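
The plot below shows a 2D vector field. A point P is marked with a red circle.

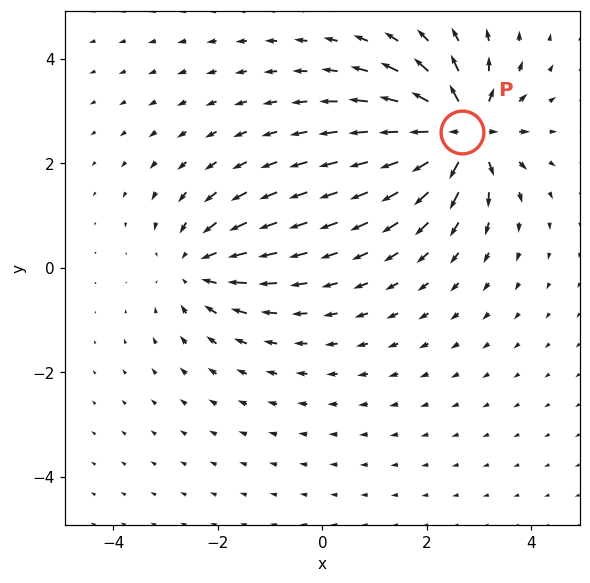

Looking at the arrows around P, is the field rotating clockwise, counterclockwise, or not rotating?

Near P at (2.7, 2.6) the arrows show no circulation. The curl there is ≈0.

not rotating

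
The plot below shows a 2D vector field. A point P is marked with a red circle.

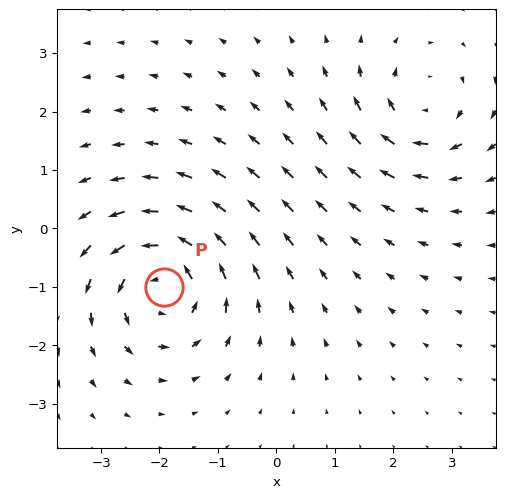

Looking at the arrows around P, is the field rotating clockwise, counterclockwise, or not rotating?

counterclockwise

Near P at (-1.9, -1.0) the arrows circulate counterclockwise. The curl (z-component) there is about +5; positive curl means counterclockwise rotation.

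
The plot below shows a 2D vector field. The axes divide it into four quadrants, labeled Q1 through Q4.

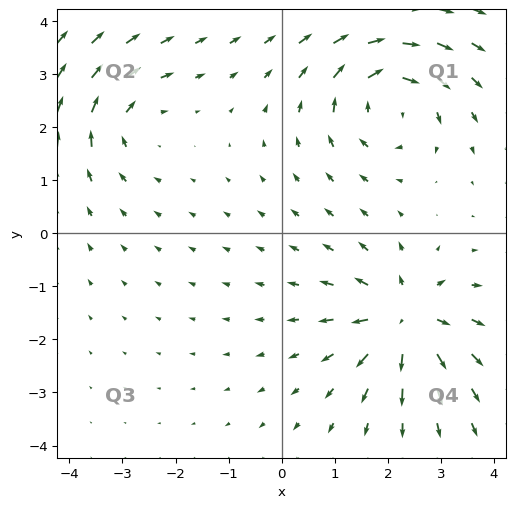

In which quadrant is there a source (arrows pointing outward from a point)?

Q4

The source sits at approximately (2.3, -1.6), which lies in quadrant Q4. The divergence there is about +6, positive as expected for a source.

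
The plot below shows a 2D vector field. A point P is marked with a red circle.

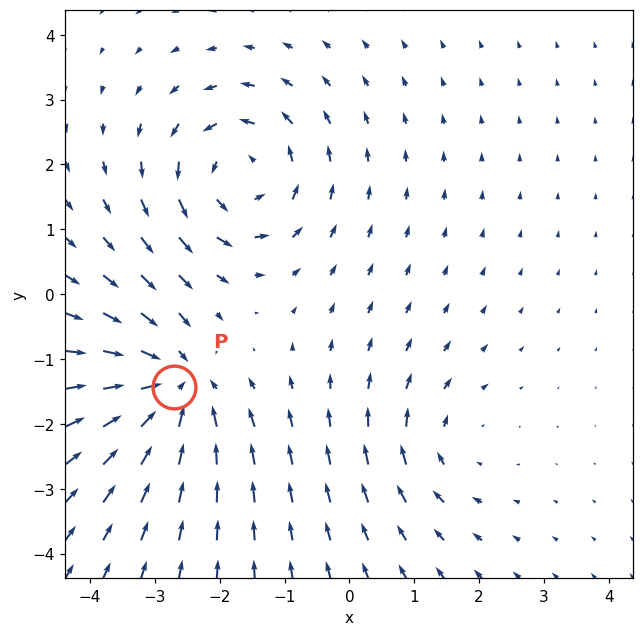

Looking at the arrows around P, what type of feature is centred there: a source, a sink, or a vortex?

sink

At P (-2.7, -1.4) the arrows converge inward. Divergence about -6, curl ≈0 — negative divergence with near-zero curl is a sink.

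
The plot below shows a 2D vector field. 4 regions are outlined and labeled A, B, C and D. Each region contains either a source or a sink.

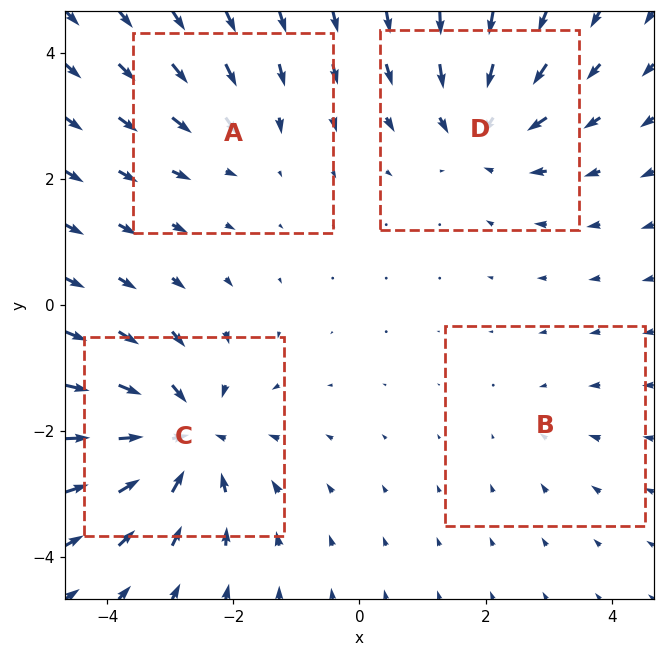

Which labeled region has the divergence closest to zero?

Divergence at each region's feature centre — A: about -3, B: about -2, C: about -7, D: about -5. Region B is closest to zero.

B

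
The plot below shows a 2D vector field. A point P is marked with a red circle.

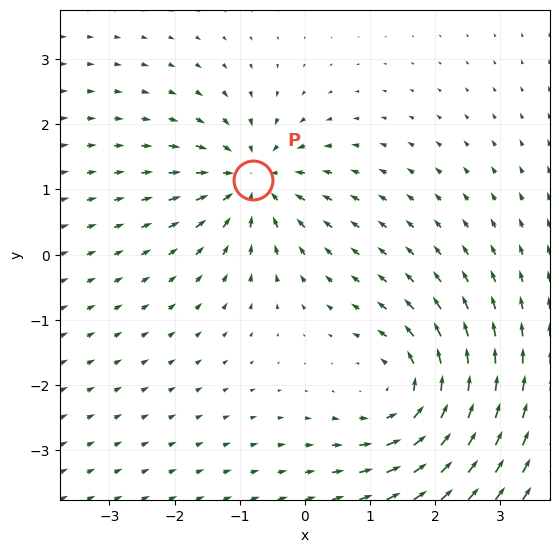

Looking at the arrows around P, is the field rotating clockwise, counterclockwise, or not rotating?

Near P at (-0.8, 1.1) the arrows show no circulation. The curl there is ≈0.

not rotating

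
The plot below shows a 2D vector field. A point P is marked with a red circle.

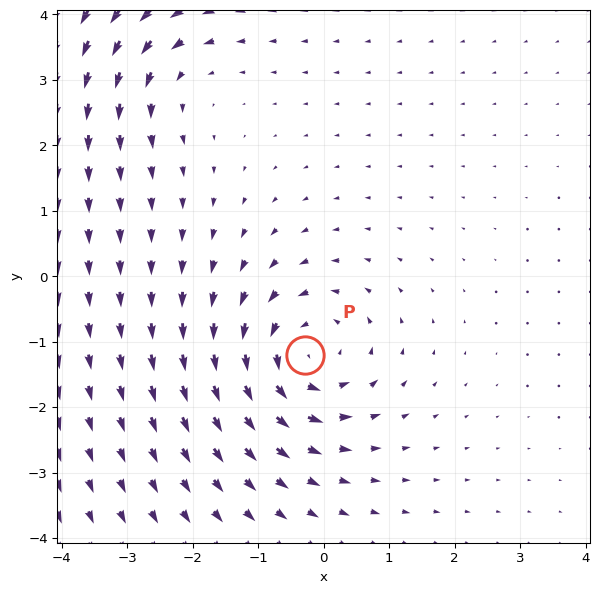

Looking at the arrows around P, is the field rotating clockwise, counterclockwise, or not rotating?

counterclockwise

Near P at (-0.3, -1.2) the arrows circulate counterclockwise. The curl (z-component) there is about +5; positive curl means counterclockwise rotation.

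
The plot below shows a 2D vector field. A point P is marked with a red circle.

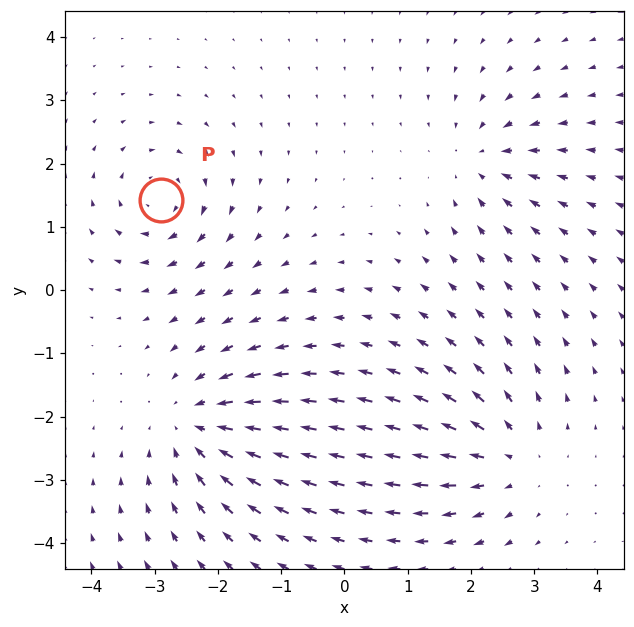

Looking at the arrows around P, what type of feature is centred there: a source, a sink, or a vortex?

At P (-2.9, 1.4) the arrows circulate clockwise. Divergence ≈0, curl about -5 — near-zero divergence with nonzero curl is a vortex.

vortex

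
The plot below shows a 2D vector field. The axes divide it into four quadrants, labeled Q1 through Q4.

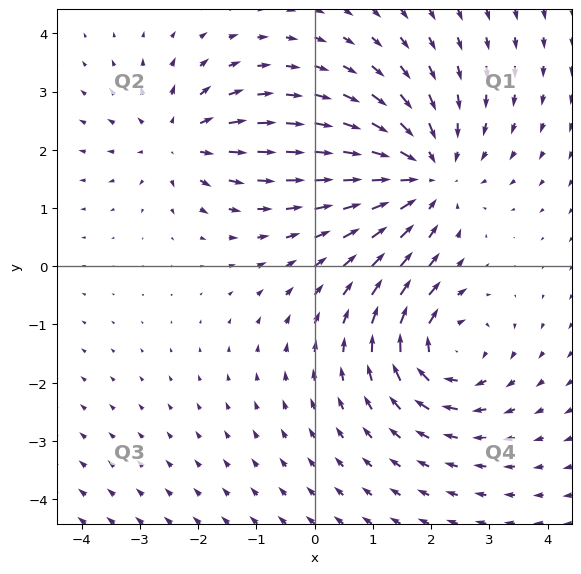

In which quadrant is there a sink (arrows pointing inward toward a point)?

Q1

The sink sits at approximately (1.9, 1.6), which lies in quadrant Q1. The divergence there is about -3, negative as expected for a sink.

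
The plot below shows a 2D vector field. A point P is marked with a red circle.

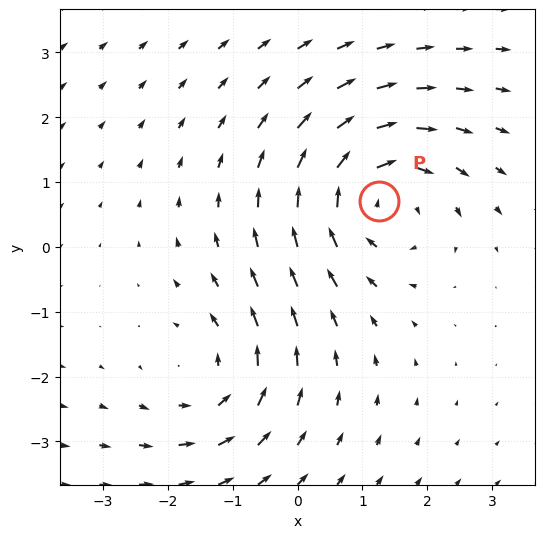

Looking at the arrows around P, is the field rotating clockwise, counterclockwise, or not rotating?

clockwise

Near P at (1.3, 0.7) the arrows circulate clockwise. The curl (z-component) there is about -4; negative curl means clockwise rotation.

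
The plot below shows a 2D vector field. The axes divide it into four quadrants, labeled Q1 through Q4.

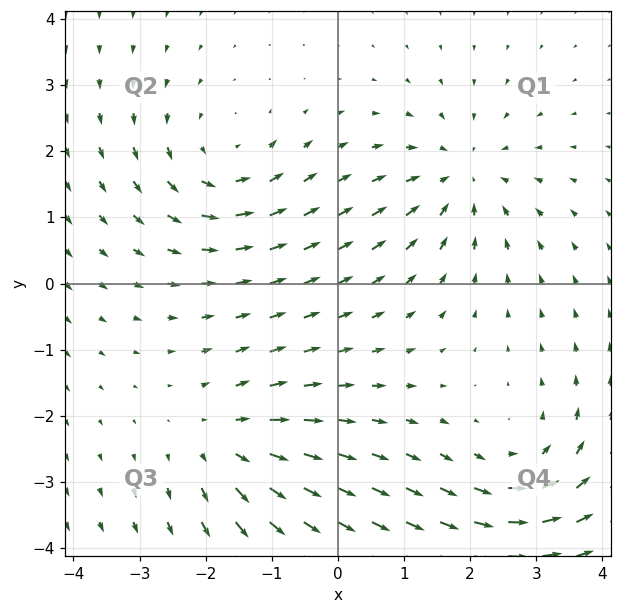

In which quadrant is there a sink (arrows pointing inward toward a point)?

The sink sits at approximately (1.9, 1.6), which lies in quadrant Q1. The divergence there is about -4, negative as expected for a sink.

Q1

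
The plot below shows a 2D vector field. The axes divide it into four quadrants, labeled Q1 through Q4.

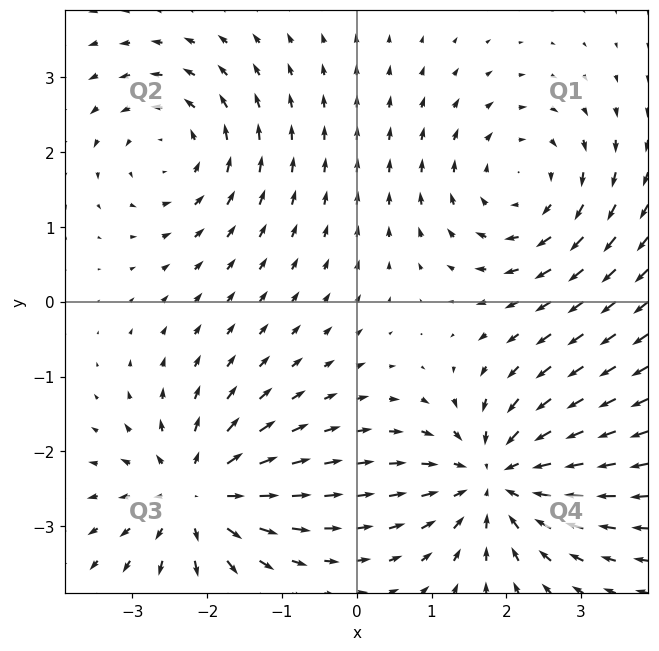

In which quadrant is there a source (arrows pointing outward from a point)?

The source sits at approximately (-2.1, -2.6), which lies in quadrant Q3. The divergence there is about +5, positive as expected for a source.

Q3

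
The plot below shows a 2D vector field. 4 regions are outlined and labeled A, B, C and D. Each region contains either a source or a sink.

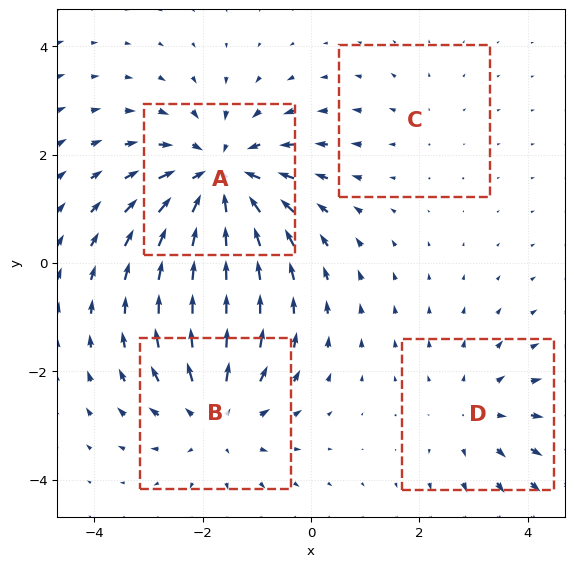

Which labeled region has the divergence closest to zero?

C

Divergence at each region's feature centre — A: about -6, B: about +4, C: about +2, D: about +3. Region C is closest to zero.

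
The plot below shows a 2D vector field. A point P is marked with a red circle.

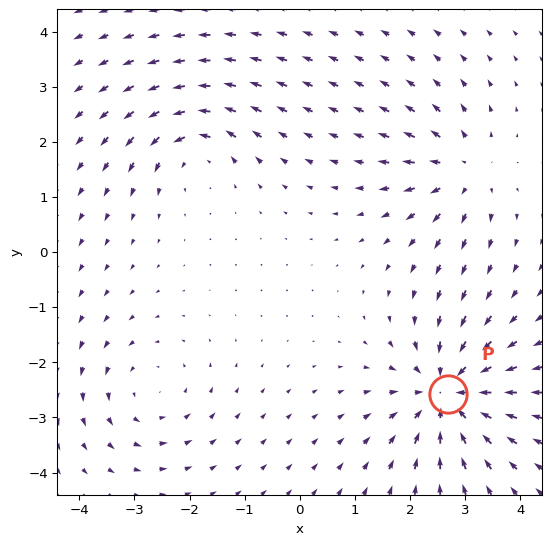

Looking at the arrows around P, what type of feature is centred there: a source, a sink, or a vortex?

At P (2.7, -2.6) the arrows converge inward. Divergence about -5, curl ≈0 — negative divergence with near-zero curl is a sink.

sink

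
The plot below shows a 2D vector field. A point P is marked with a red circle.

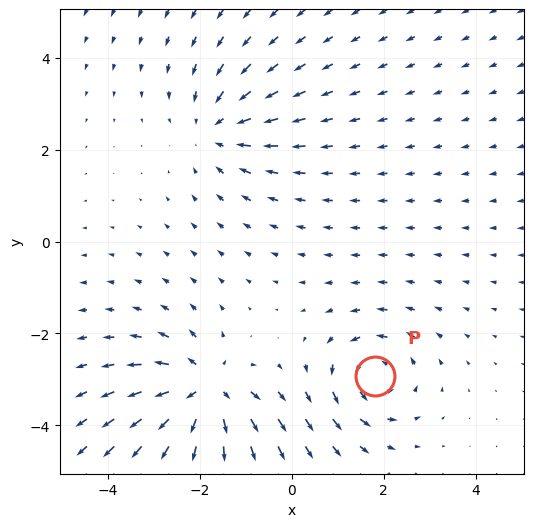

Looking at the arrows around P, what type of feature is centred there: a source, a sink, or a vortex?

At P (1.8, -2.9) the arrows circulate counterclockwise. Divergence ≈0, curl about +5 — near-zero divergence with nonzero curl is a vortex.

vortex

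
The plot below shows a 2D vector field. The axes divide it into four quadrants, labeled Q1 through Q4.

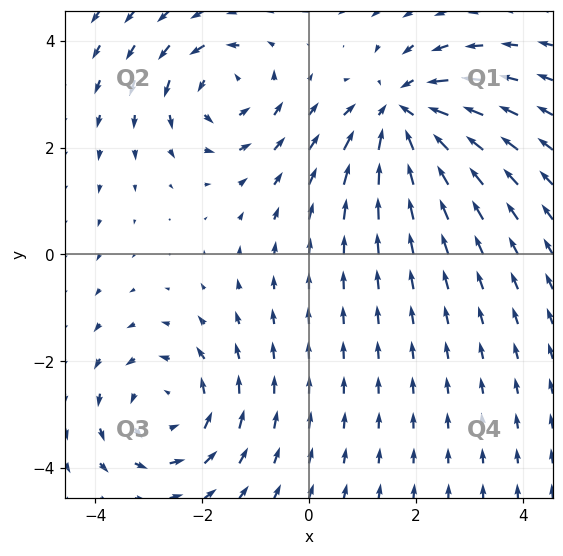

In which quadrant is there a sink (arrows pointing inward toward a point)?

The sink sits at approximately (1.7, 2.6), which lies in quadrant Q1. The divergence there is about -5, negative as expected for a sink.

Q1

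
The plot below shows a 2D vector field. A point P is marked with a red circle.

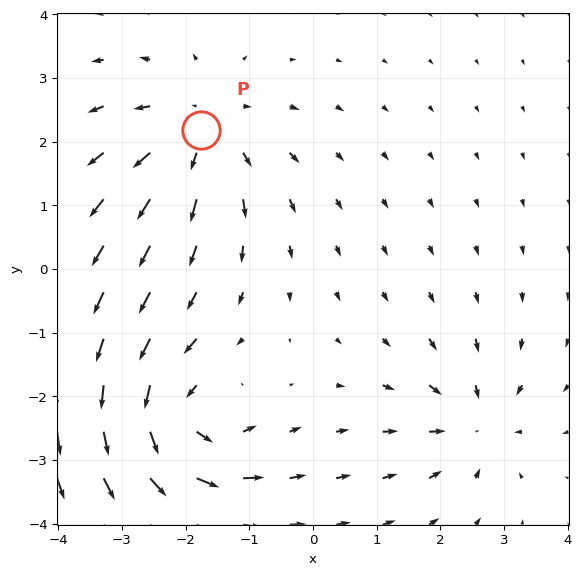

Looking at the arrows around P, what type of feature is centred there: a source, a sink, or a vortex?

source

At P (-1.8, 2.2) the arrows spread outward. Divergence about +4, curl ≈0 — positive divergence with near-zero curl is a source.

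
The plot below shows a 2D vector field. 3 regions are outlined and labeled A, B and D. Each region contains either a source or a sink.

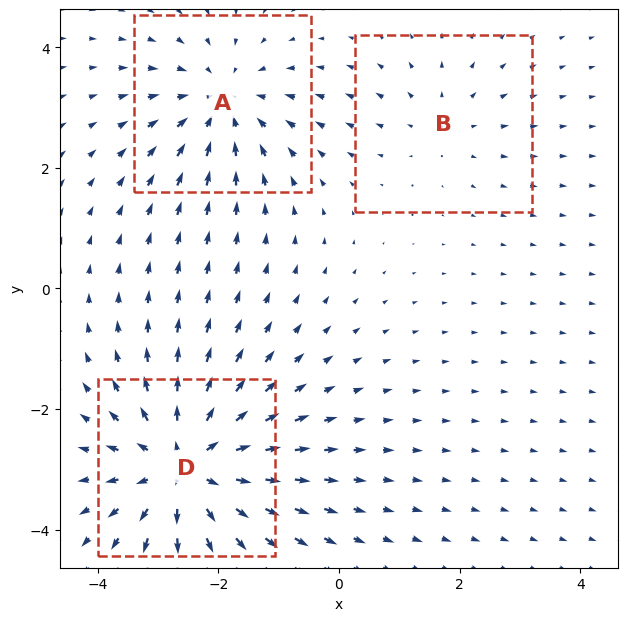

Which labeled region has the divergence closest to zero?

B

Divergence at each region's feature centre — A: about -3, B: about +2, D: about +5. Region B is closest to zero.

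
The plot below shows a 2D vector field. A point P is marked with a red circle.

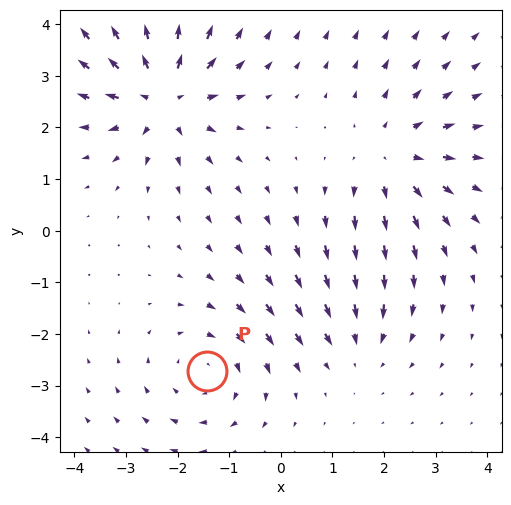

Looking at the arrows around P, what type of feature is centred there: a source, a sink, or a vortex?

vortex

At P (-1.4, -2.7) the arrows circulate clockwise. Divergence ≈0, curl about -3 — near-zero divergence with nonzero curl is a vortex.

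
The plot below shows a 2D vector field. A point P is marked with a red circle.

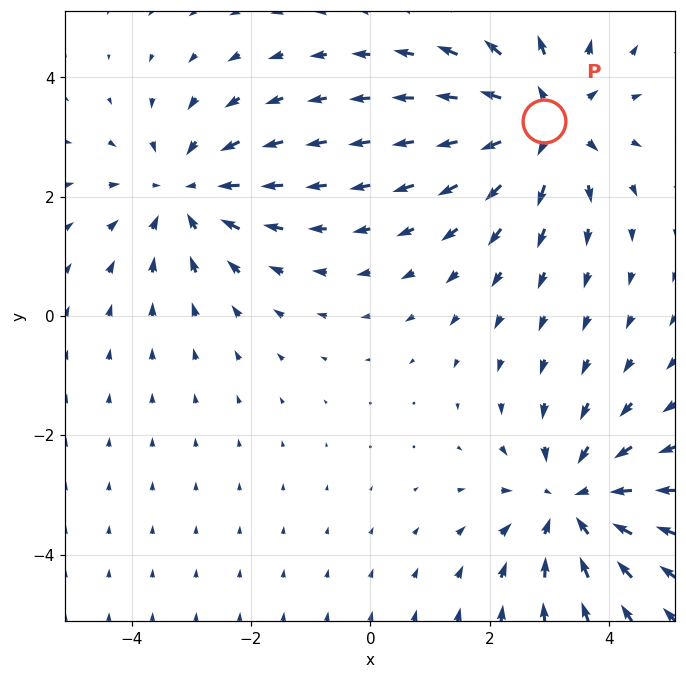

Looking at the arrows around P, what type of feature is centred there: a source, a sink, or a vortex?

source

At P (2.9, 3.3) the arrows spread outward. Divergence about +4, curl ≈0 — positive divergence with near-zero curl is a source.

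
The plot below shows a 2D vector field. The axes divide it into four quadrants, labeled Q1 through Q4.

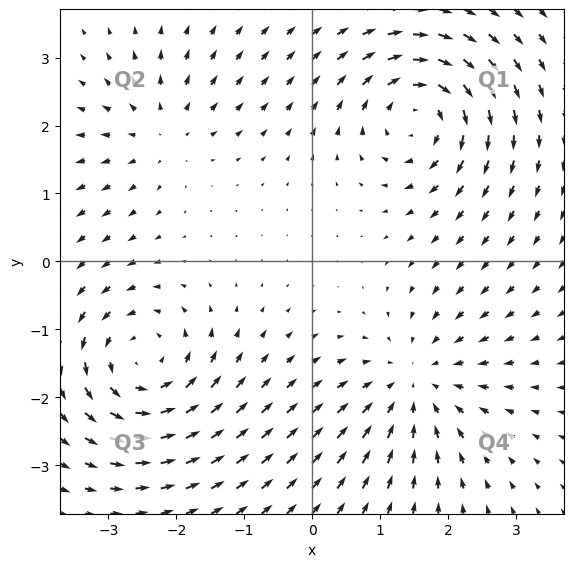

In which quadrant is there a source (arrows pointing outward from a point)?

Q2

The source sits at approximately (-2.2, 1.9), which lies in quadrant Q2. The divergence there is about +3, positive as expected for a source.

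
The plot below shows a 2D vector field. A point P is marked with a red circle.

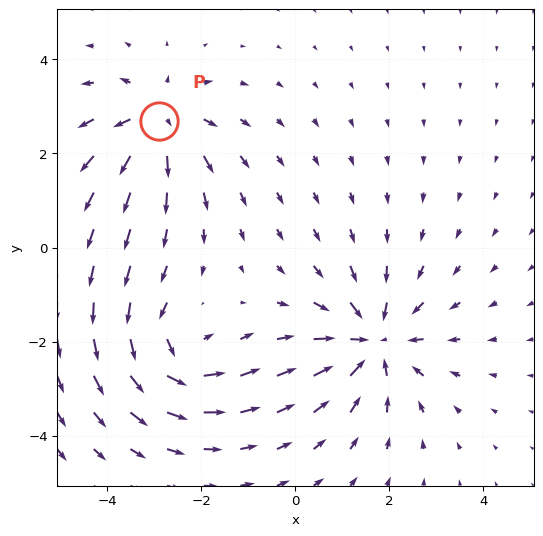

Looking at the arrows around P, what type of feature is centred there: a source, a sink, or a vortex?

At P (-2.9, 2.7) the arrows spread outward. Divergence about +4, curl ≈0 — positive divergence with near-zero curl is a source.

source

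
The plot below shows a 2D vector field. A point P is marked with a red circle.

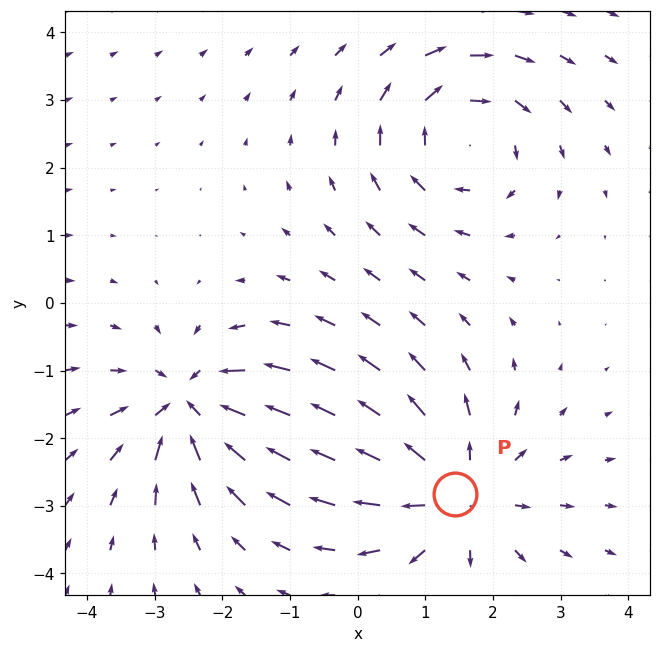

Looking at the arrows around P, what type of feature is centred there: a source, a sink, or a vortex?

At P (1.4, -2.8) the arrows spread outward. Divergence about +5, curl ≈0 — positive divergence with near-zero curl is a source.

source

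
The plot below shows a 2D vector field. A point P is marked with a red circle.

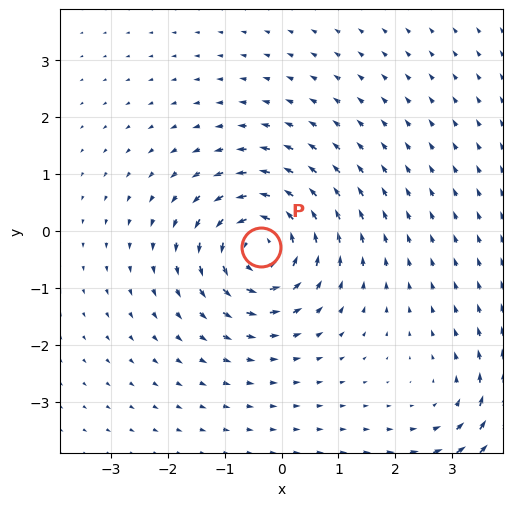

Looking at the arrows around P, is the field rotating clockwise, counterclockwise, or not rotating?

Near P at (-0.4, -0.3) the arrows circulate counterclockwise. The curl (z-component) there is about +6; positive curl means counterclockwise rotation.

counterclockwise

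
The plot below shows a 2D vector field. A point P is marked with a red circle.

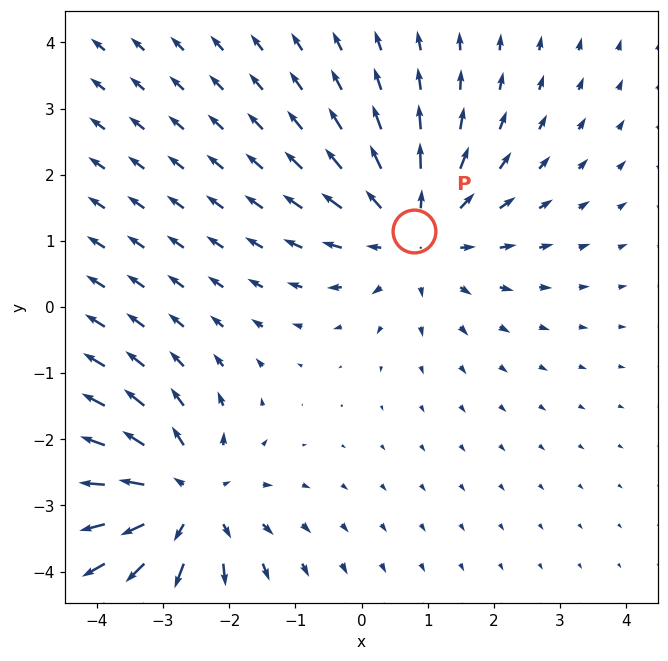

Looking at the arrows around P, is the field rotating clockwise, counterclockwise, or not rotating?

Near P at (0.8, 1.1) the arrows show no circulation. The curl there is ≈0.

not rotating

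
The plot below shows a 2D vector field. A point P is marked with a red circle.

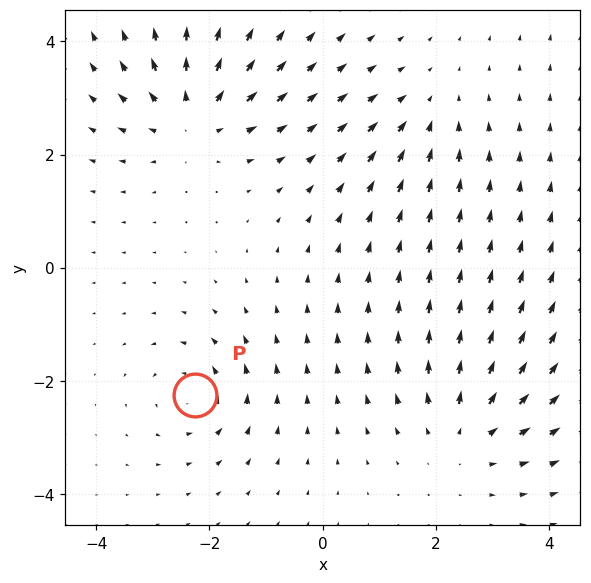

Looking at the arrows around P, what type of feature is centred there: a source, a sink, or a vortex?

At P (-2.2, -2.3) the arrows circulate counterclockwise. Divergence ≈0, curl about +4 — near-zero divergence with nonzero curl is a vortex.

vortex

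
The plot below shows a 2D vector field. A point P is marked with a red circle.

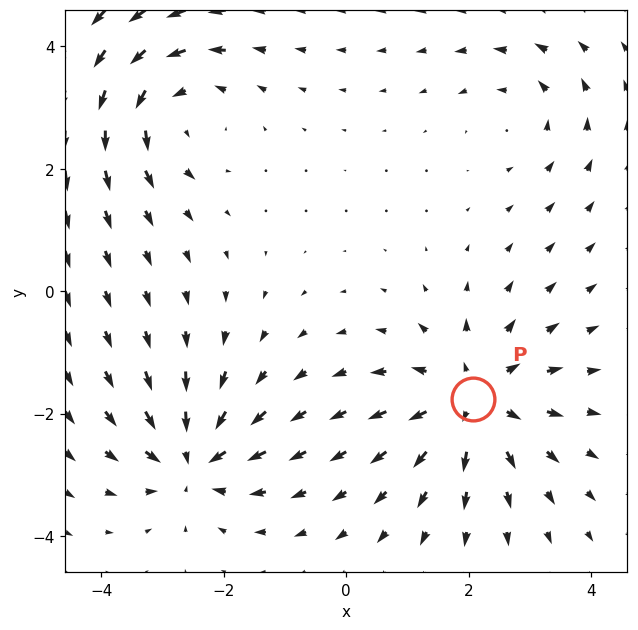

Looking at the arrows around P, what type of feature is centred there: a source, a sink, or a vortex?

source

At P (2.1, -1.8) the arrows spread outward. Divergence about +5, curl ≈0 — positive divergence with near-zero curl is a source.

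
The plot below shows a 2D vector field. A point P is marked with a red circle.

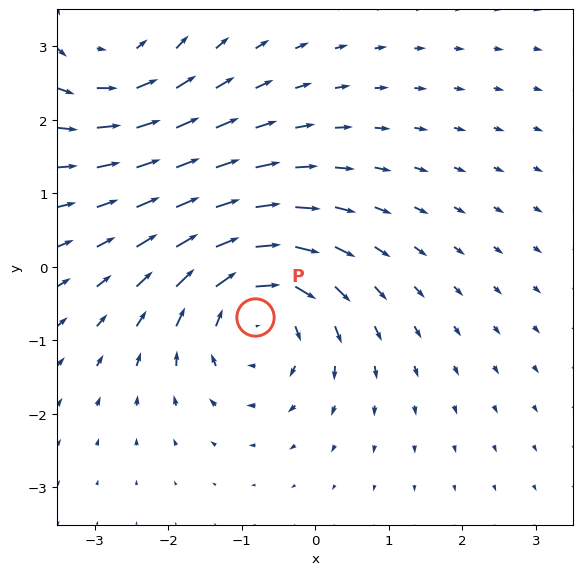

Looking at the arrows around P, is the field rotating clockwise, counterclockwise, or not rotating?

clockwise

Near P at (-0.8, -0.7) the arrows circulate clockwise. The curl (z-component) there is about -5; negative curl means clockwise rotation.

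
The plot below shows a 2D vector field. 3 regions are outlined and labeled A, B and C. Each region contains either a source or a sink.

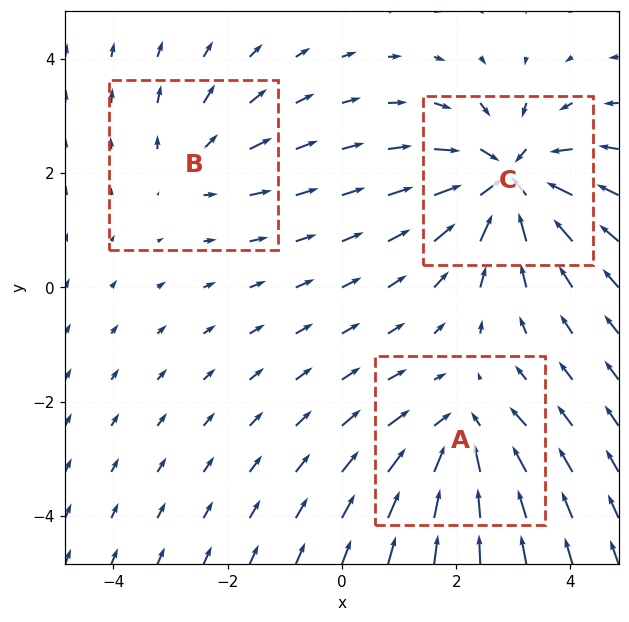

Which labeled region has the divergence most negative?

Divergence at each region's feature centre — A: about -4, B: about +2, C: about -5. Region C is most negative.

C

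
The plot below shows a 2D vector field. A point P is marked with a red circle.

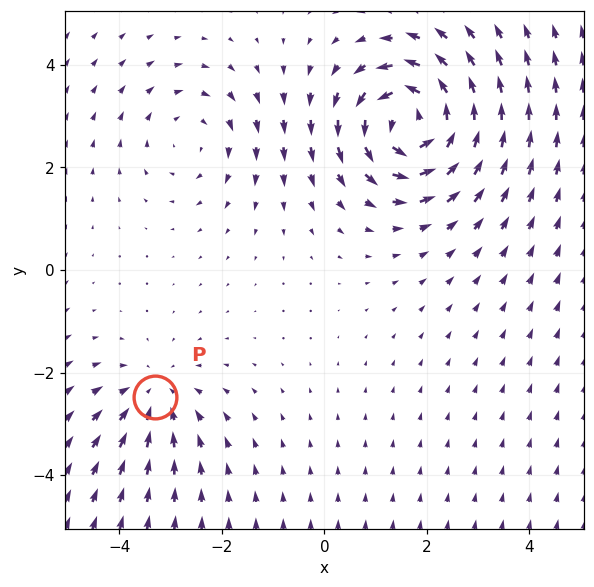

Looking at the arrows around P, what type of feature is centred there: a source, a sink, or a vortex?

At P (-3.3, -2.5) the arrows converge inward. Divergence about -3, curl ≈0 — negative divergence with near-zero curl is a sink.

sink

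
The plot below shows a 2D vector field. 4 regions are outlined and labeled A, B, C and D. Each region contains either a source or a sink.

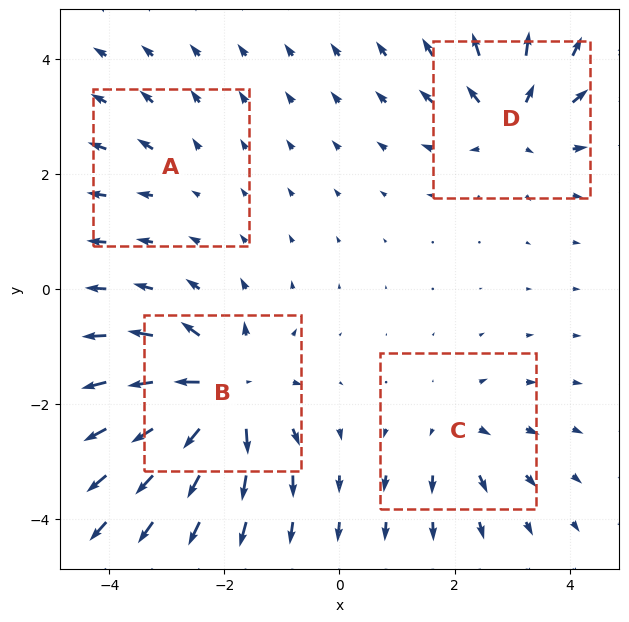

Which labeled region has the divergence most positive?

Divergence at each region's feature centre — A: about +2, B: about +9, C: about +4, D: about +6. Region B is most positive.

B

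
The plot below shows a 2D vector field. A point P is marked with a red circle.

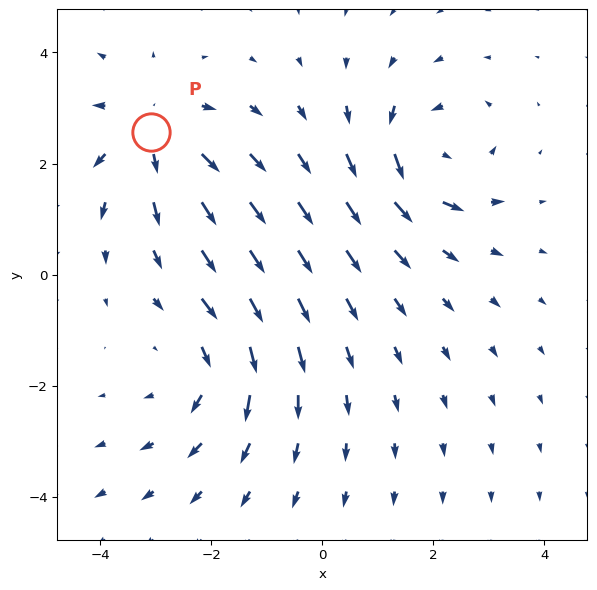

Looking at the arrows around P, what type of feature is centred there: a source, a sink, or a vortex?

source

At P (-3.1, 2.6) the arrows spread outward. Divergence about +4, curl ≈0 — positive divergence with near-zero curl is a source.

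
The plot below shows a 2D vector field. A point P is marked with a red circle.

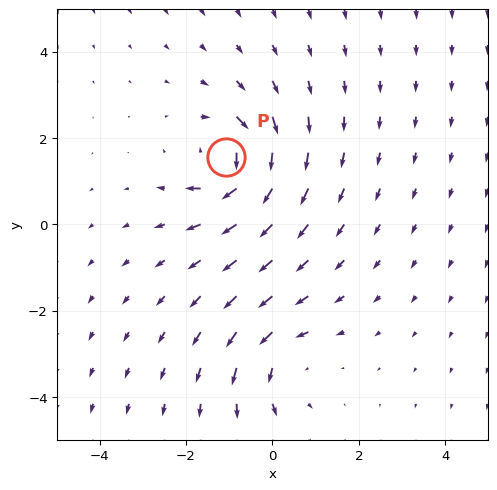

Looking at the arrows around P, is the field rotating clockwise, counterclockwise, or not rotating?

clockwise

Near P at (-1.1, 1.6) the arrows circulate clockwise. The curl (z-component) there is about -5; negative curl means clockwise rotation.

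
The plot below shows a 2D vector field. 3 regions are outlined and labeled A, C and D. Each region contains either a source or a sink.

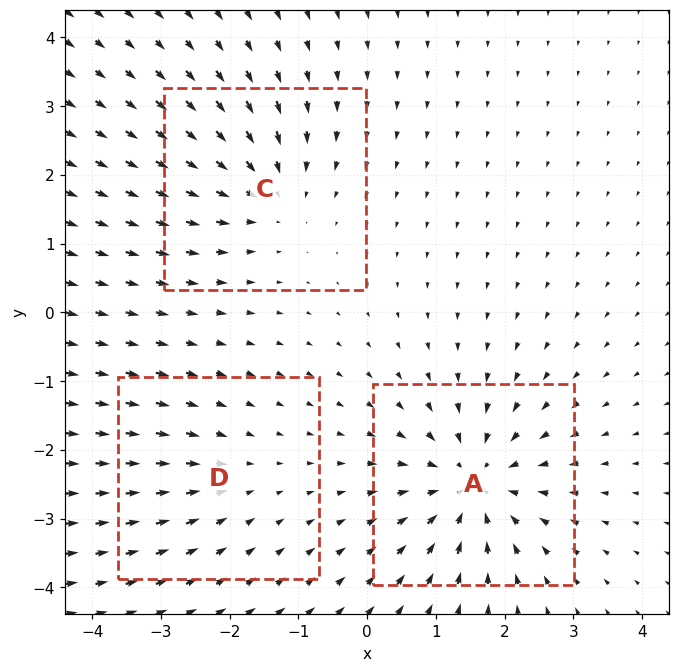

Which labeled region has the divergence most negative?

A

Divergence at each region's feature centre — A: about -5, C: about -4, D: about -2. Region A is most negative.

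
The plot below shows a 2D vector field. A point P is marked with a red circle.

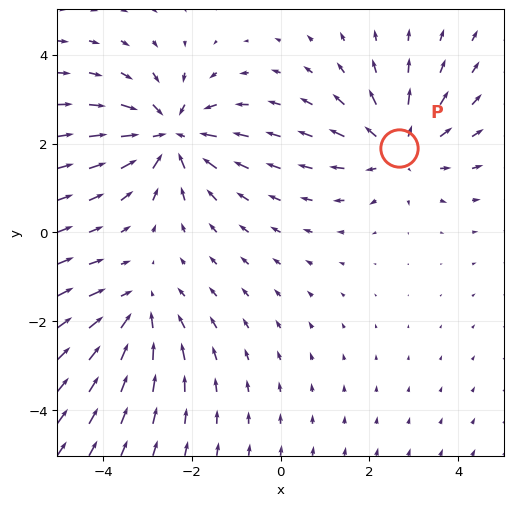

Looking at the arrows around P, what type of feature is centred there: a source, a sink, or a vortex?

At P (2.7, 1.9) the arrows spread outward. Divergence about +3, curl ≈0 — positive divergence with near-zero curl is a source.

source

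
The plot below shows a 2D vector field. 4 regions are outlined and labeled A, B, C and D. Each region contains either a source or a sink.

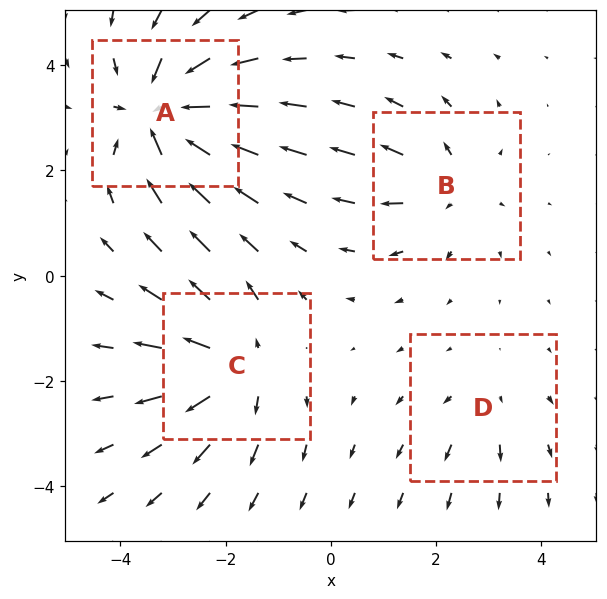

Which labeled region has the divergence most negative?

Divergence at each region's feature centre — A: about -7, B: about +4, C: about +6, D: about +2. Region A is most negative.

A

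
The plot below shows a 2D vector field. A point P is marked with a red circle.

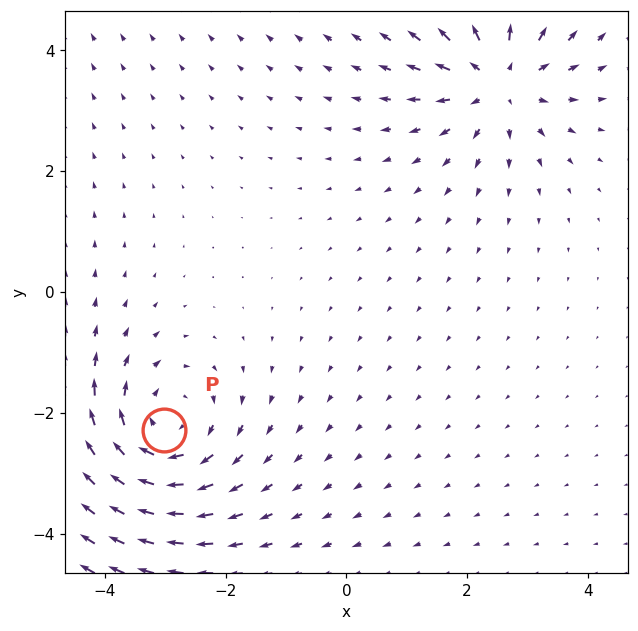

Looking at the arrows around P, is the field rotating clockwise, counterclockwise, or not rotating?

clockwise

Near P at (-3.0, -2.3) the arrows circulate clockwise. The curl (z-component) there is about -3; negative curl means clockwise rotation.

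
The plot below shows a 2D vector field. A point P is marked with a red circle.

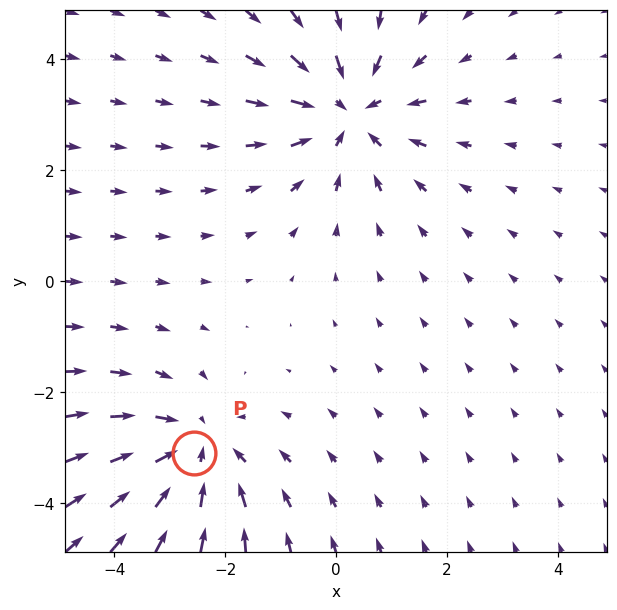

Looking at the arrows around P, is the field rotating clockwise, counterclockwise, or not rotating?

Near P at (-2.6, -3.1) the arrows show no circulation. The curl there is ≈0.

not rotating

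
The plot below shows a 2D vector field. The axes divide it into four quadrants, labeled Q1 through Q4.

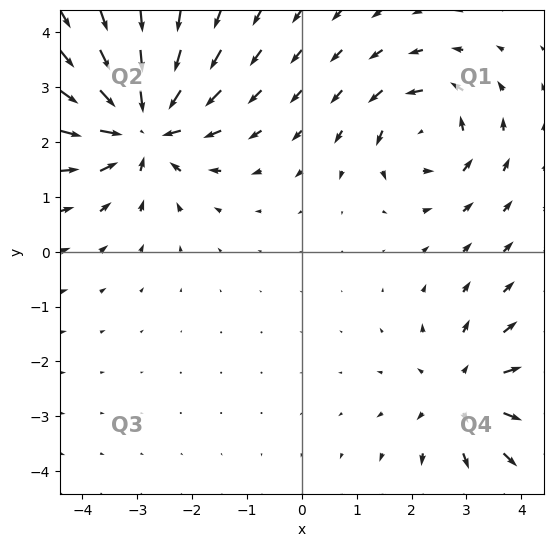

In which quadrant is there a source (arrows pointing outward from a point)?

The source sits at approximately (3.0, -2.6), which lies in quadrant Q4. The divergence there is about +3, positive as expected for a source.

Q4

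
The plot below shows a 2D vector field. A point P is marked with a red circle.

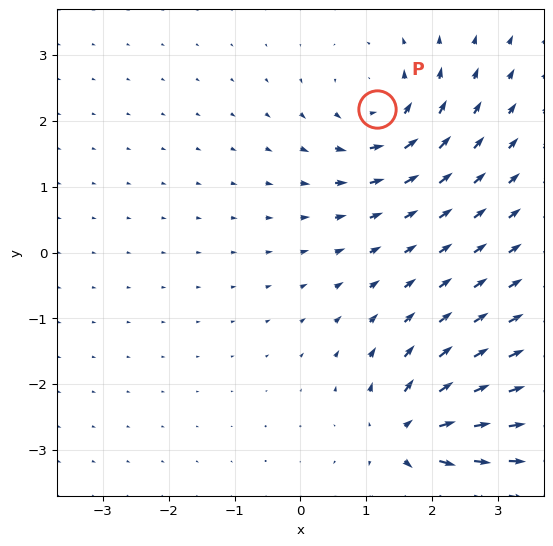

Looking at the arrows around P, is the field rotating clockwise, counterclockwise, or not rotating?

counterclockwise

Near P at (1.2, 2.2) the arrows circulate counterclockwise. The curl (z-component) there is about +4; positive curl means counterclockwise rotation.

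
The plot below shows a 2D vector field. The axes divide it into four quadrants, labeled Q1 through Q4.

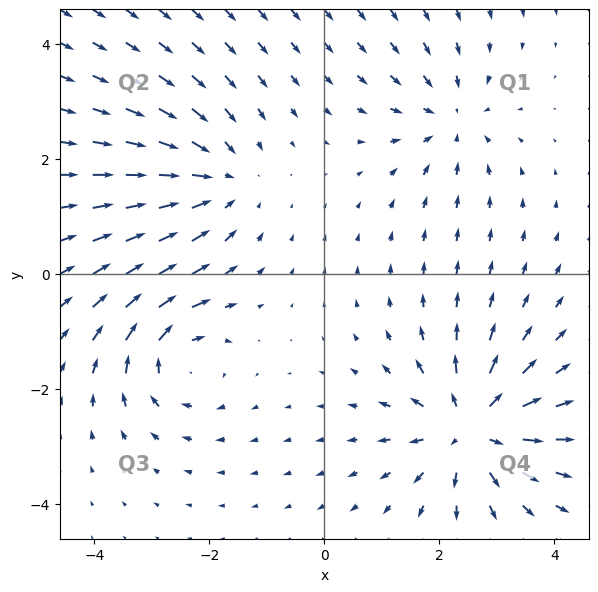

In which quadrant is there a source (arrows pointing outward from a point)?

Q4

The source sits at approximately (2.6, -2.7), which lies in quadrant Q4. The divergence there is about +5, positive as expected for a source.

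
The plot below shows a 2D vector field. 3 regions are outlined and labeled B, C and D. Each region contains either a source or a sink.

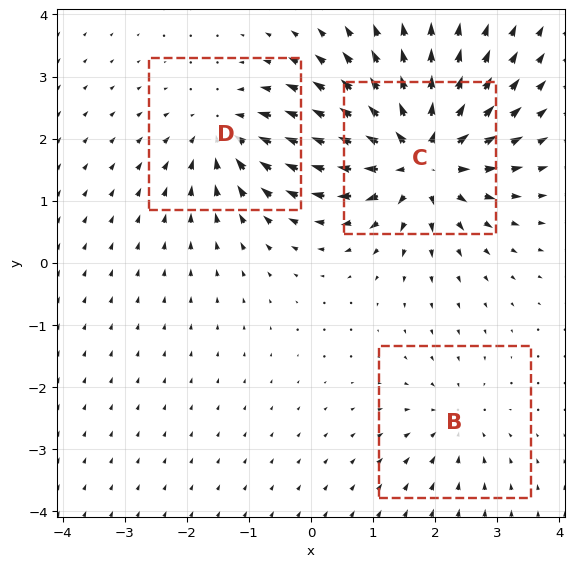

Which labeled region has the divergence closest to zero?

Divergence at each region's feature centre — B: about -2, C: about +6, D: about -4. Region B is closest to zero.

B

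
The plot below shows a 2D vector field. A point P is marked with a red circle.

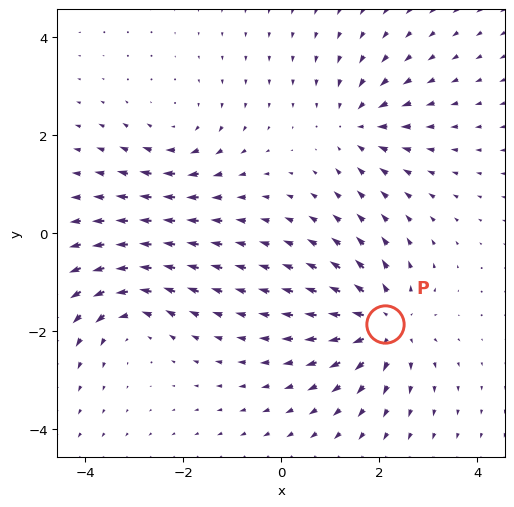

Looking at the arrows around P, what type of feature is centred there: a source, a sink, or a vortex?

source

At P (2.1, -1.9) the arrows spread outward. Divergence about +5, curl ≈0 — positive divergence with near-zero curl is a source.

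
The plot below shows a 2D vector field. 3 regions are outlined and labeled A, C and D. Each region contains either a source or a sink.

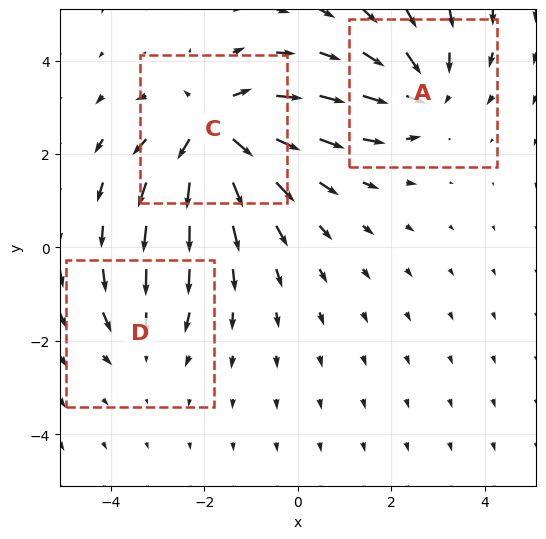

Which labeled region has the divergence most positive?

C

Divergence at each region's feature centre — A: about -3, C: about +5, D: about -2. Region C is most positive.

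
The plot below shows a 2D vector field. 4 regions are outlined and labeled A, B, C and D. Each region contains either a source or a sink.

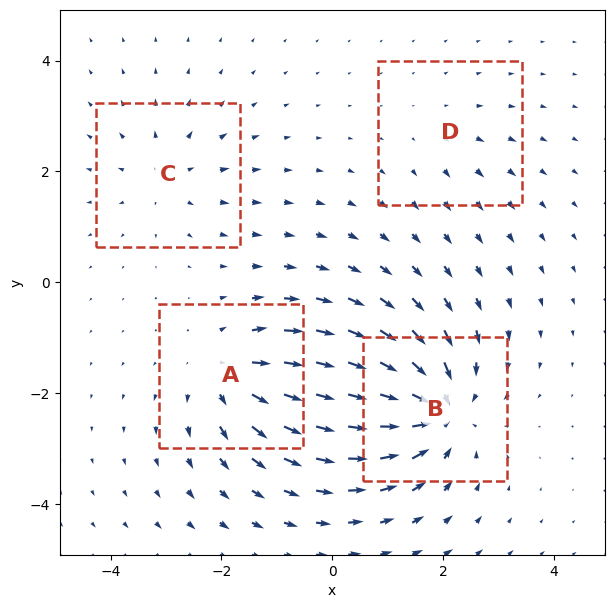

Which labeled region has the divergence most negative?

Divergence at each region's feature centre — A: about +5, B: about -7, C: about +3, D: about +2. Region B is most negative.

B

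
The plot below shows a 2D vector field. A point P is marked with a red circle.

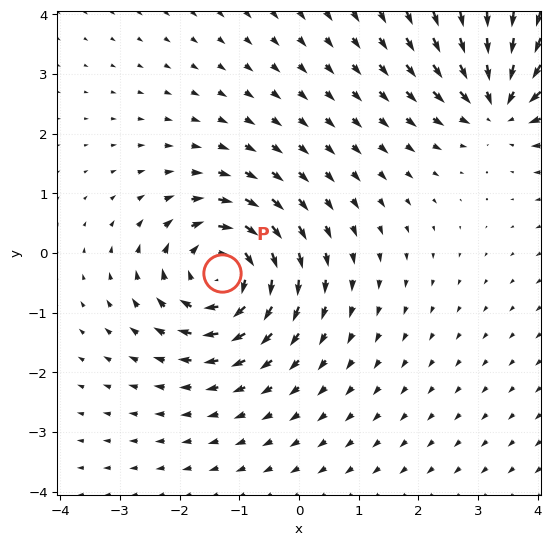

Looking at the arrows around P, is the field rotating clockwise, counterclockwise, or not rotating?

Near P at (-1.3, -0.3) the arrows circulate clockwise. The curl (z-component) there is about -5; negative curl means clockwise rotation.

clockwise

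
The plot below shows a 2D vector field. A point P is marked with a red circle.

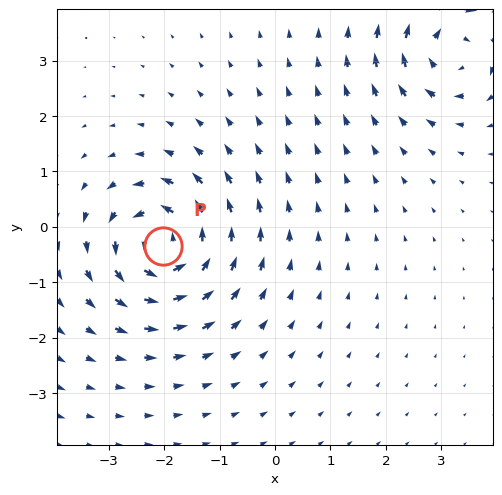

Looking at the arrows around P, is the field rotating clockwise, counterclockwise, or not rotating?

counterclockwise

Near P at (-2.0, -0.3) the arrows circulate counterclockwise. The curl (z-component) there is about +6; positive curl means counterclockwise rotation.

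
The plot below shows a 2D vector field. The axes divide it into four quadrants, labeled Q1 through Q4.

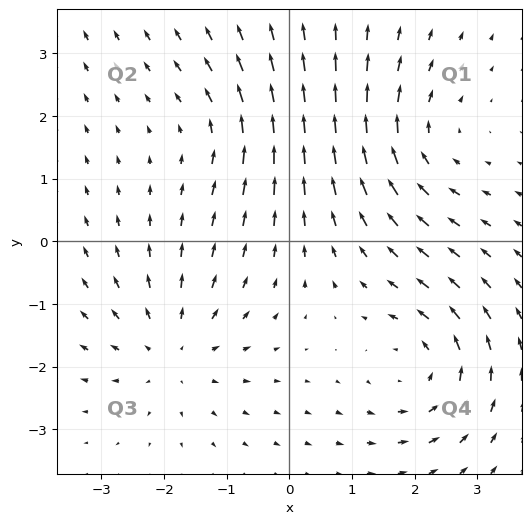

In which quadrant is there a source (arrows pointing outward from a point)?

Q3

The source sits at approximately (-1.9, -1.7), which lies in quadrant Q3. The divergence there is about +4, positive as expected for a source.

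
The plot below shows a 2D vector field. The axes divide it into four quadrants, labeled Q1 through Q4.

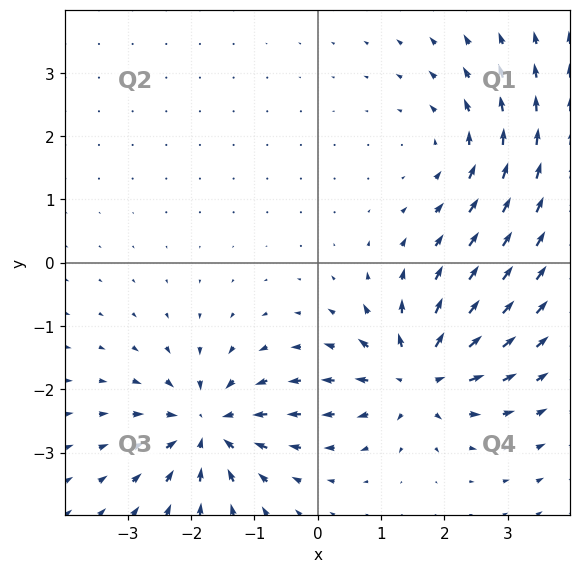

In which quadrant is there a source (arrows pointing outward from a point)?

The source sits at approximately (1.6, -1.8), which lies in quadrant Q4. The divergence there is about +5, positive as expected for a source.

Q4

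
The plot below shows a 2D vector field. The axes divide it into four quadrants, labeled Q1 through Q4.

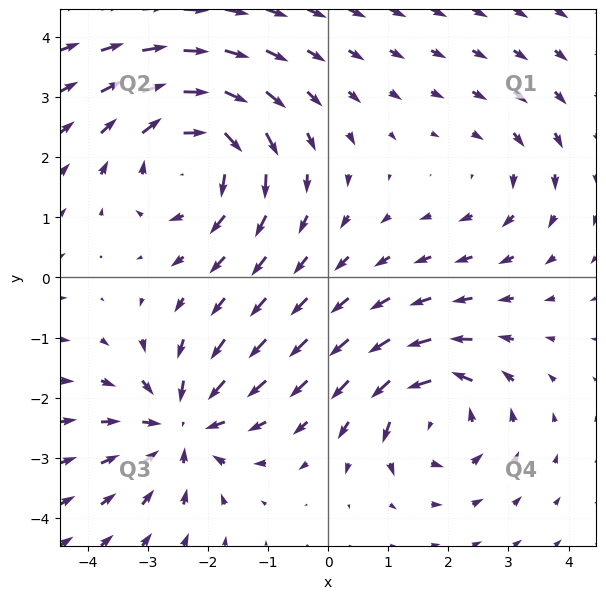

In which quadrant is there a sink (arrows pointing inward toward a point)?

The sink sits at approximately (-2.4, -2.5), which lies in quadrant Q3. The divergence there is about -5, negative as expected for a sink.

Q3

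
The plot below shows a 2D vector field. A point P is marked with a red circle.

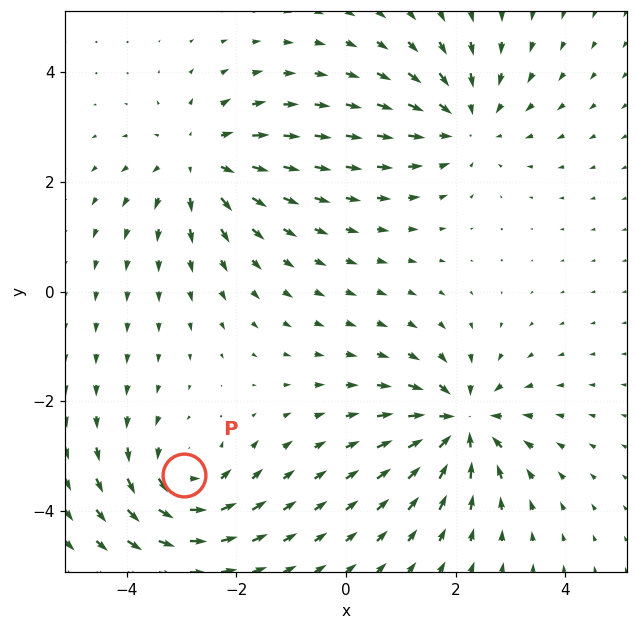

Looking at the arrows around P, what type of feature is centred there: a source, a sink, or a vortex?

vortex

At P (-3.0, -3.3) the arrows circulate counterclockwise. Divergence ≈0, curl about +5 — near-zero divergence with nonzero curl is a vortex.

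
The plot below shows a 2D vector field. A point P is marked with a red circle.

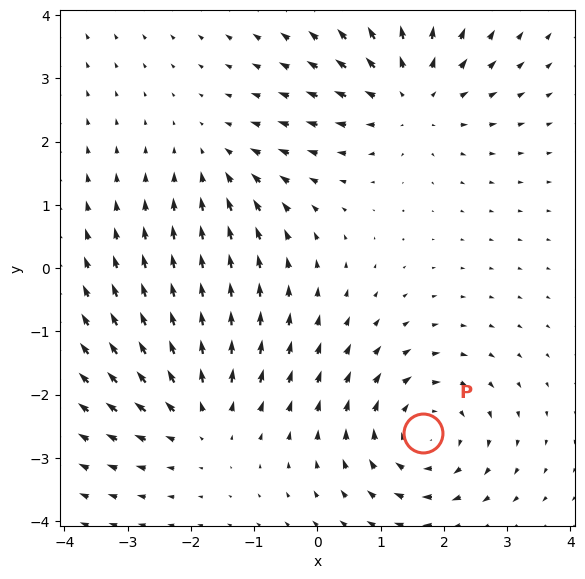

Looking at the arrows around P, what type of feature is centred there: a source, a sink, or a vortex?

vortex

At P (1.7, -2.6) the arrows circulate clockwise. Divergence ≈0, curl about -4 — near-zero divergence with nonzero curl is a vortex.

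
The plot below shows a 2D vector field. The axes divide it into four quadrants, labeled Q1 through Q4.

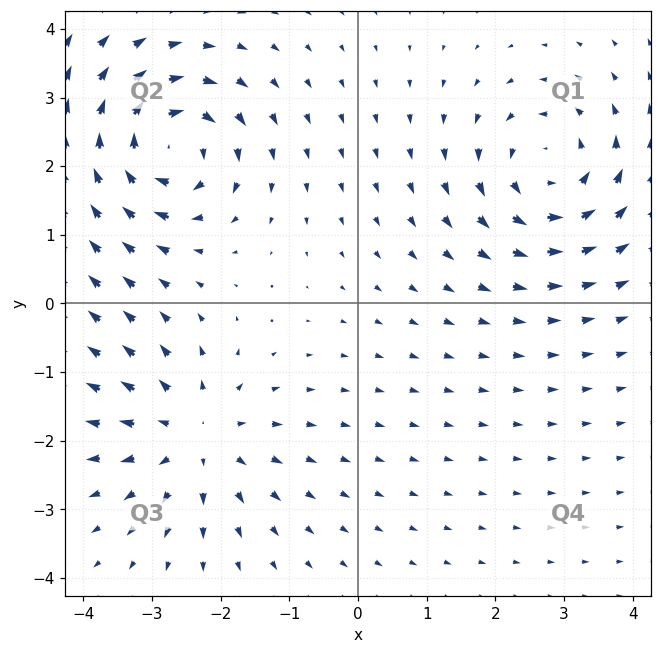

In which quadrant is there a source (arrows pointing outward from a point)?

Q3

The source sits at approximately (-2.4, -1.9), which lies in quadrant Q3. The divergence there is about +4, positive as expected for a source.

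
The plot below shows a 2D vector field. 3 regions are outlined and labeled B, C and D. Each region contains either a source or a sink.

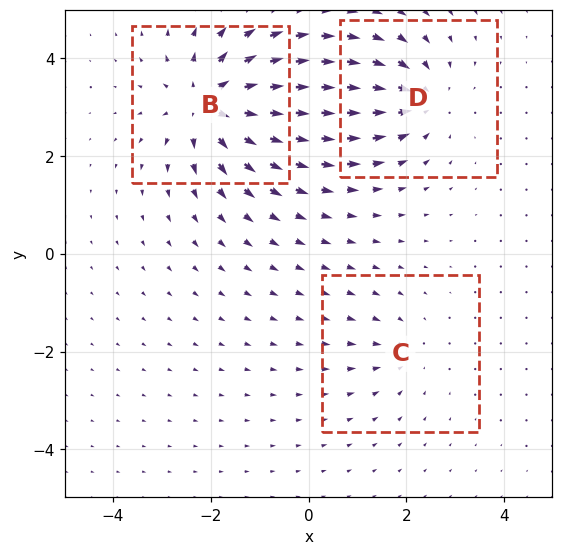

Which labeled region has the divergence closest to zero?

Divergence at each region's feature centre — B: about +5, C: about -2, D: about -4. Region C is closest to zero.

C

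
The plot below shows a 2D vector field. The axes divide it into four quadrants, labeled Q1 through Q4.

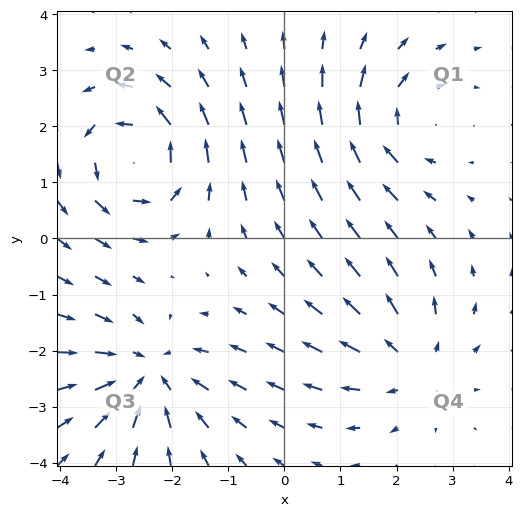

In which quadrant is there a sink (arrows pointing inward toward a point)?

The sink sits at approximately (-2.4, -2.4), which lies in quadrant Q3. The divergence there is about -3, negative as expected for a sink.

Q3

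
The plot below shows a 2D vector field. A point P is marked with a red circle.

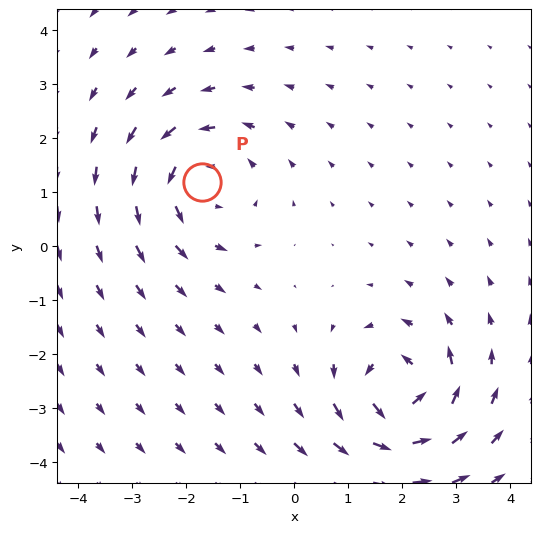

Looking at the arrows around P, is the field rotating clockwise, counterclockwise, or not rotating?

Near P at (-1.7, 1.2) the arrows circulate counterclockwise. The curl (z-component) there is about +4; positive curl means counterclockwise rotation.

counterclockwise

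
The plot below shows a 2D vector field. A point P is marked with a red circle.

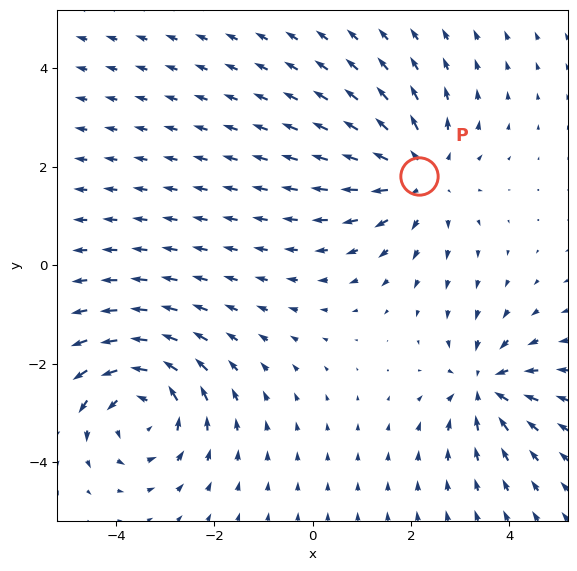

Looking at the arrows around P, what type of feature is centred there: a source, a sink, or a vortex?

source

At P (2.2, 1.8) the arrows spread outward. Divergence about +3, curl ≈0 — positive divergence with near-zero curl is a source.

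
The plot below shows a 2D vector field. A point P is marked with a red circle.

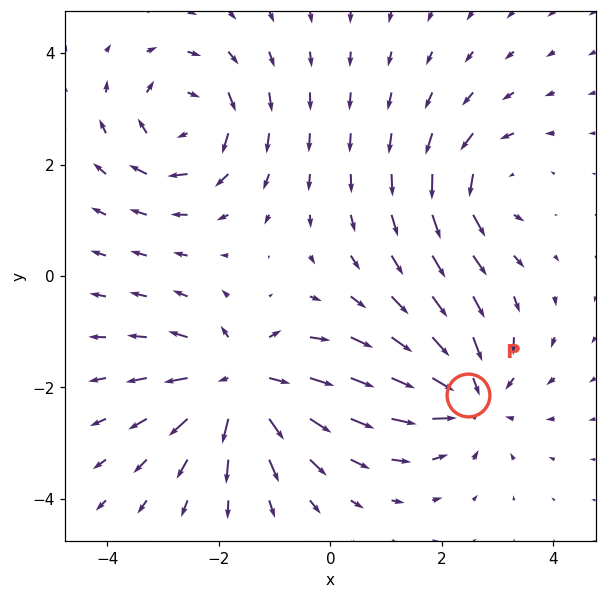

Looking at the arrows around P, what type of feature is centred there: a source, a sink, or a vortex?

sink

At P (2.5, -2.1) the arrows converge inward. Divergence about -5, curl ≈0 — negative divergence with near-zero curl is a sink.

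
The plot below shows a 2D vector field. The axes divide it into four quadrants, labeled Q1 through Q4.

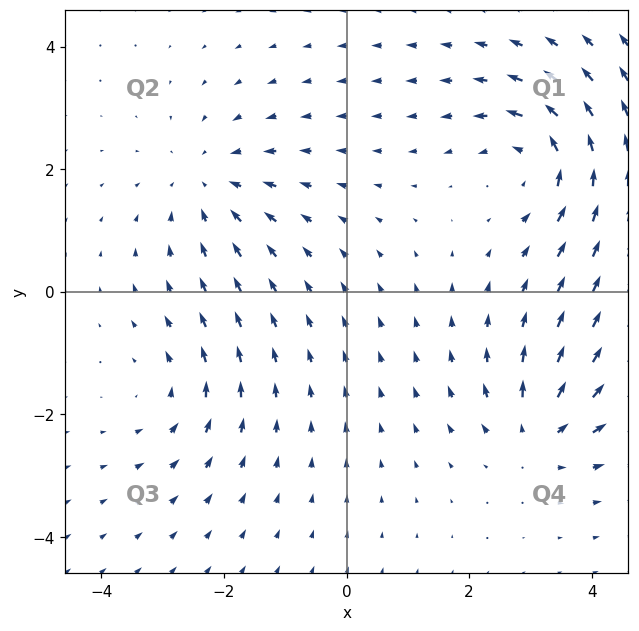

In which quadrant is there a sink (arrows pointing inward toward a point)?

Q2

The sink sits at approximately (-2.3, 1.8), which lies in quadrant Q2. The divergence there is about -4, negative as expected for a sink.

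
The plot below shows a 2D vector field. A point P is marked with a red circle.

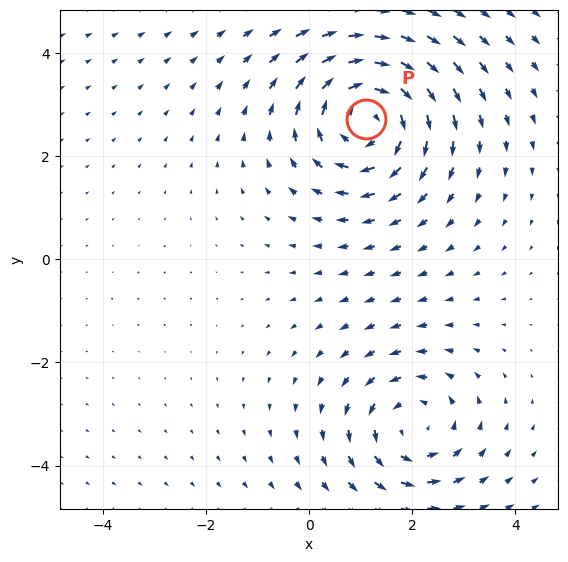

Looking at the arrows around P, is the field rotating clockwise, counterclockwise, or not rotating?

Near P at (1.1, 2.7) the arrows circulate clockwise. The curl (z-component) there is about -5; negative curl means clockwise rotation.

clockwise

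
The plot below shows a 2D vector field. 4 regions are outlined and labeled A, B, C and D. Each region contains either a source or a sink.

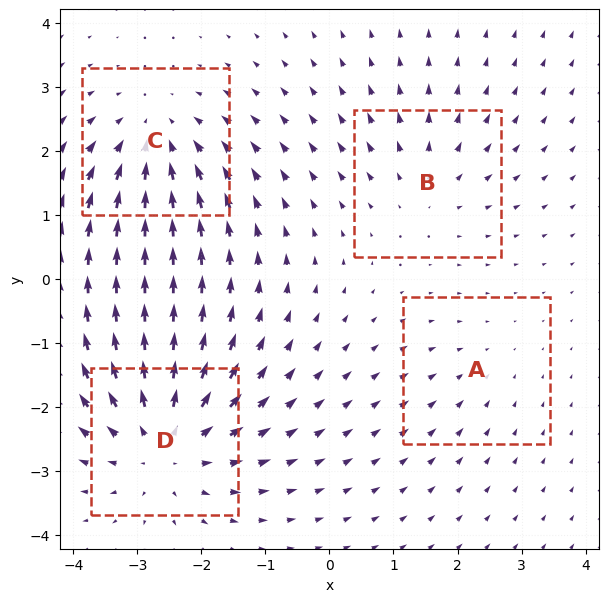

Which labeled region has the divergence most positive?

D

Divergence at each region's feature centre — A: about -2, B: about +3, C: about -4, D: about +6. Region D is most positive.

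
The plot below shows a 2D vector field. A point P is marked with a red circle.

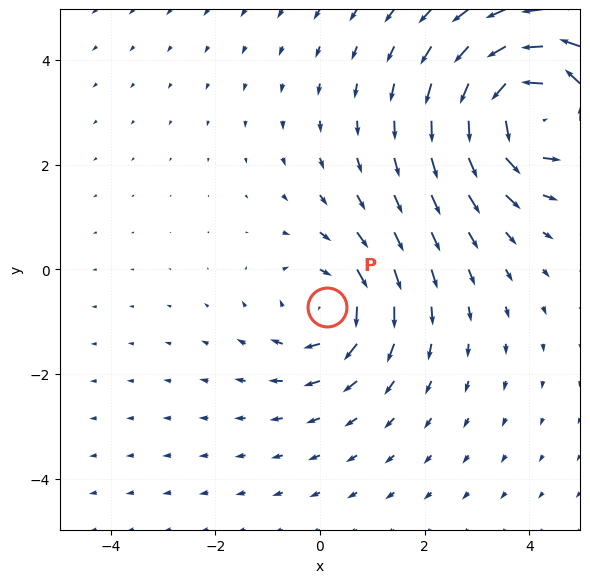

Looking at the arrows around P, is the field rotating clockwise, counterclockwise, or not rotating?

clockwise

Near P at (0.1, -0.7) the arrows circulate clockwise. The curl (z-component) there is about -3; negative curl means clockwise rotation.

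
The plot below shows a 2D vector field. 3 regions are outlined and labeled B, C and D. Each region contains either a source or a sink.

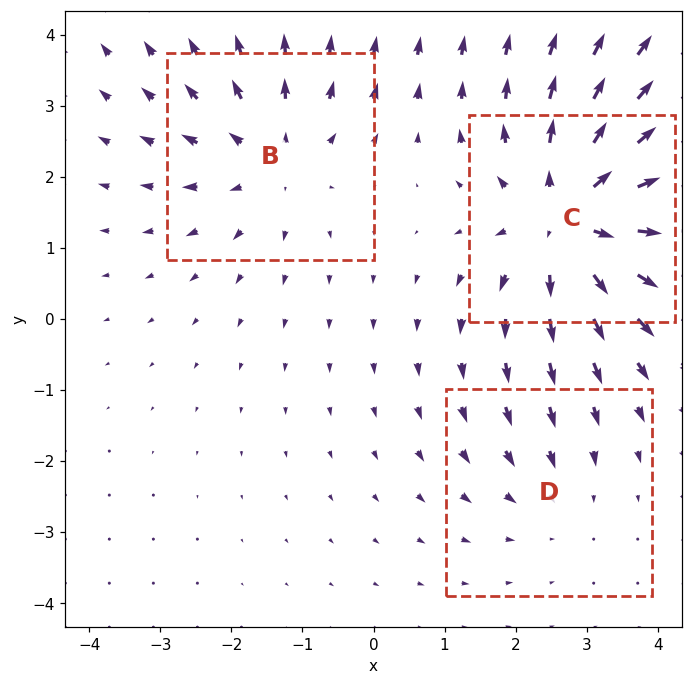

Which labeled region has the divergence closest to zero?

Divergence at each region's feature centre — B: about +3, C: about +5, D: about -2. Region D is closest to zero.

D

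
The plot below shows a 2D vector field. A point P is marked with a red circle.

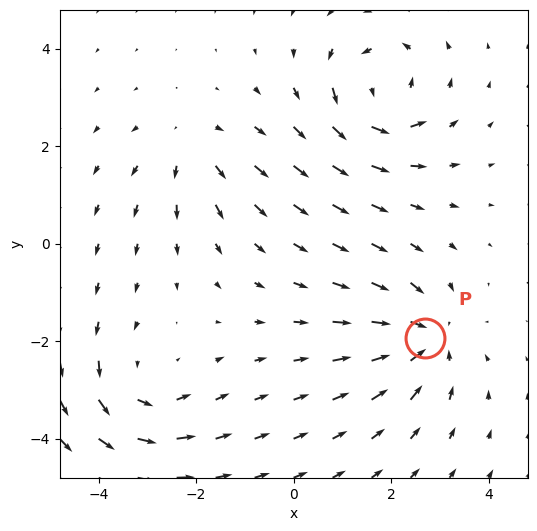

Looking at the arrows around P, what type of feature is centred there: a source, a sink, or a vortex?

sink

At P (2.7, -1.9) the arrows converge inward. Divergence about -4, curl ≈0 — negative divergence with near-zero curl is a sink.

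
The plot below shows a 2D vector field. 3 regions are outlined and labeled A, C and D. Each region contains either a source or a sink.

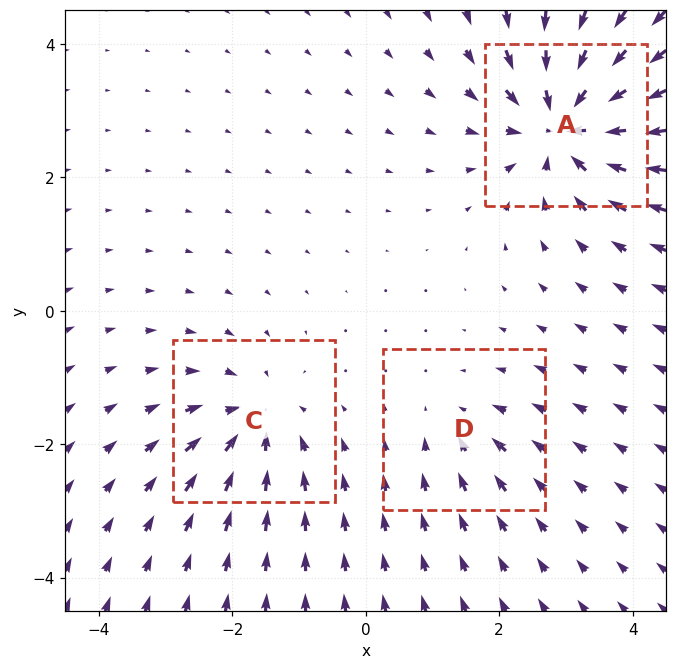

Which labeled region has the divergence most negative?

Divergence at each region's feature centre — A: about -6, C: about -4, D: about -2. Region A is most negative.

A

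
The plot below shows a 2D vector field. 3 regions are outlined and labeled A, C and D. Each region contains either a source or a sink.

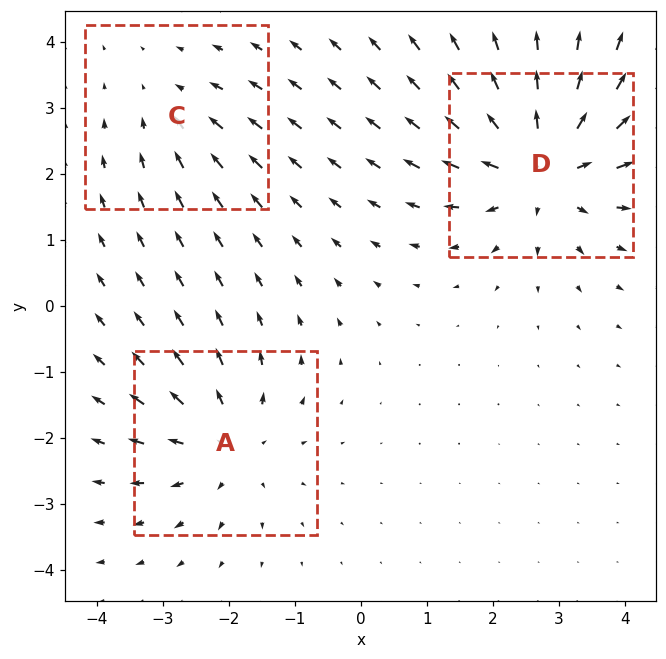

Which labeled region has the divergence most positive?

Divergence at each region's feature centre — A: about +3, C: about -2, D: about +5. Region D is most positive.

D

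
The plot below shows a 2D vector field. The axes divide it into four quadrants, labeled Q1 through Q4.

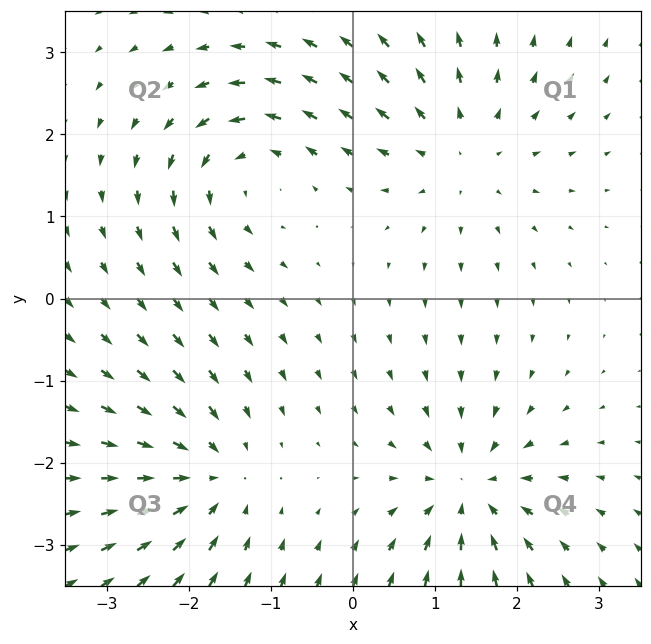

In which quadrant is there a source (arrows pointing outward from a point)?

The source sits at approximately (1.3, 1.8), which lies in quadrant Q1. The divergence there is about +4, positive as expected for a source.

Q1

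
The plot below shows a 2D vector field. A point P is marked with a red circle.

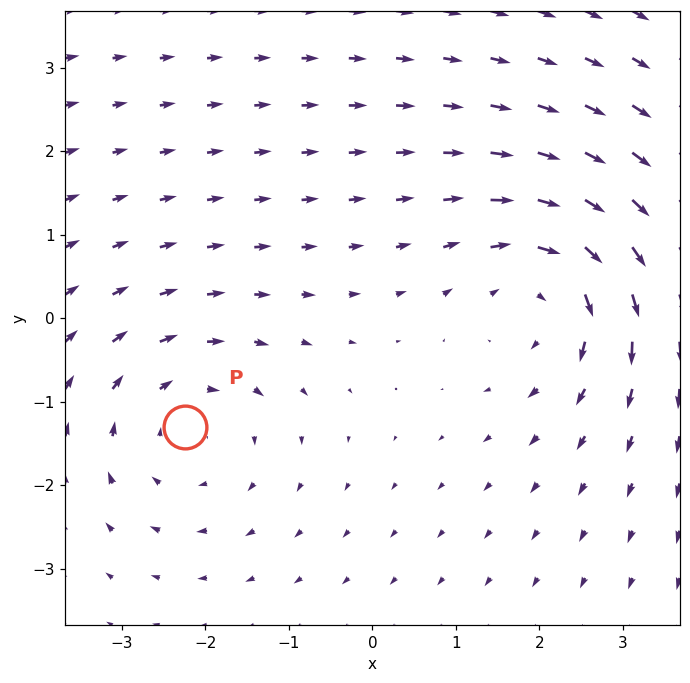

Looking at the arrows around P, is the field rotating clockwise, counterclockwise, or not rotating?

clockwise

Near P at (-2.2, -1.3) the arrows circulate clockwise. The curl (z-component) there is about -2; negative curl means clockwise rotation.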